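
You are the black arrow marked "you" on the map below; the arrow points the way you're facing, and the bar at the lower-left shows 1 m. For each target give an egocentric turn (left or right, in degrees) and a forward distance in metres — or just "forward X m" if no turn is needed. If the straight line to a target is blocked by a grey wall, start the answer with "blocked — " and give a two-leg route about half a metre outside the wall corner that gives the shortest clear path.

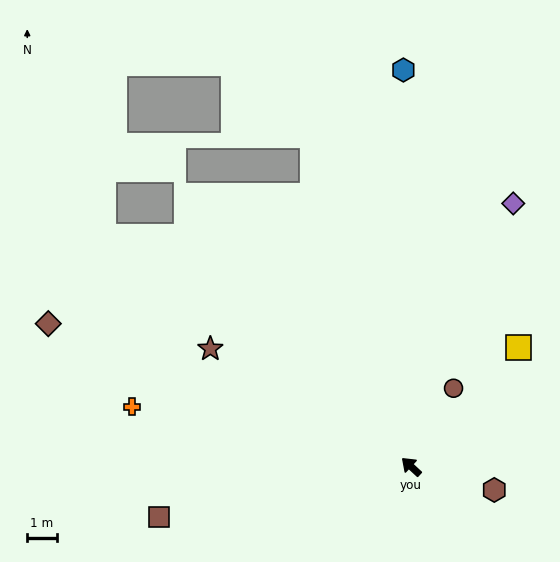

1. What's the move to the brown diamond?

turn left 21°, forward 13.3 m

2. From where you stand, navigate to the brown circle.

turn right 76°, forward 3.0 m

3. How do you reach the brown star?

turn left 12°, forward 7.9 m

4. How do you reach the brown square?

turn left 54°, forward 8.8 m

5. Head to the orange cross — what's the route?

turn left 31°, forward 9.7 m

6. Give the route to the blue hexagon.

turn right 46°, forward 13.5 m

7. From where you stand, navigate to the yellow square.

turn right 89°, forward 5.5 m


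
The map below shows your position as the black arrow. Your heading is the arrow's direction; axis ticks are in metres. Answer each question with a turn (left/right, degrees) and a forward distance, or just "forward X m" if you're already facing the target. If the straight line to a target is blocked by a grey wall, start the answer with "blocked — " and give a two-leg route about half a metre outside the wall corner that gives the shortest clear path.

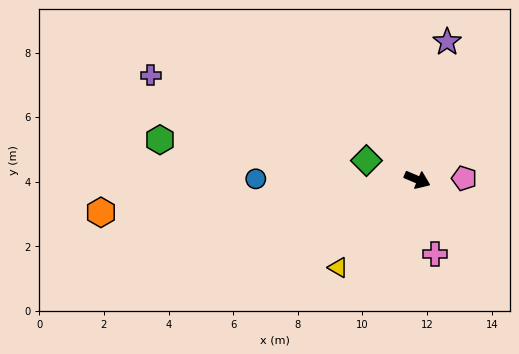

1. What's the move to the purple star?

turn left 101°, forward 4.4 m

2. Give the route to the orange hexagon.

turn right 151°, forward 9.8 m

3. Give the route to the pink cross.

turn right 54°, forward 2.4 m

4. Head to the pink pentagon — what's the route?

turn left 25°, forward 1.5 m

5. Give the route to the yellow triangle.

turn right 109°, forward 3.7 m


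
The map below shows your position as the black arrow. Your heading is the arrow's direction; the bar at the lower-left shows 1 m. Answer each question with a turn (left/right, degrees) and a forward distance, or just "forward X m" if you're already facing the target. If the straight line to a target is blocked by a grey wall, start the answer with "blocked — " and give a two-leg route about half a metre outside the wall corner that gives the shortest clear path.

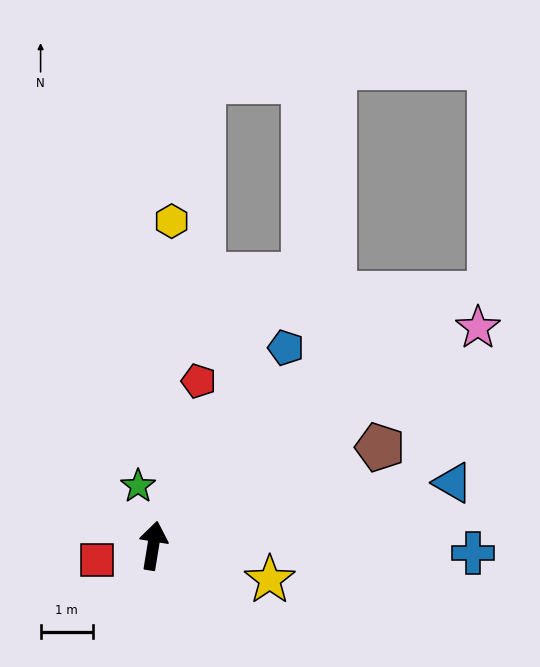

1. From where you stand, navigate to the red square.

turn left 114°, forward 1.1 m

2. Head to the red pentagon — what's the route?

turn right 6°, forward 3.3 m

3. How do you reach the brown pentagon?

turn right 57°, forward 4.8 m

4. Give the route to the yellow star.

turn right 97°, forward 2.3 m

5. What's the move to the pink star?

turn right 47°, forward 7.5 m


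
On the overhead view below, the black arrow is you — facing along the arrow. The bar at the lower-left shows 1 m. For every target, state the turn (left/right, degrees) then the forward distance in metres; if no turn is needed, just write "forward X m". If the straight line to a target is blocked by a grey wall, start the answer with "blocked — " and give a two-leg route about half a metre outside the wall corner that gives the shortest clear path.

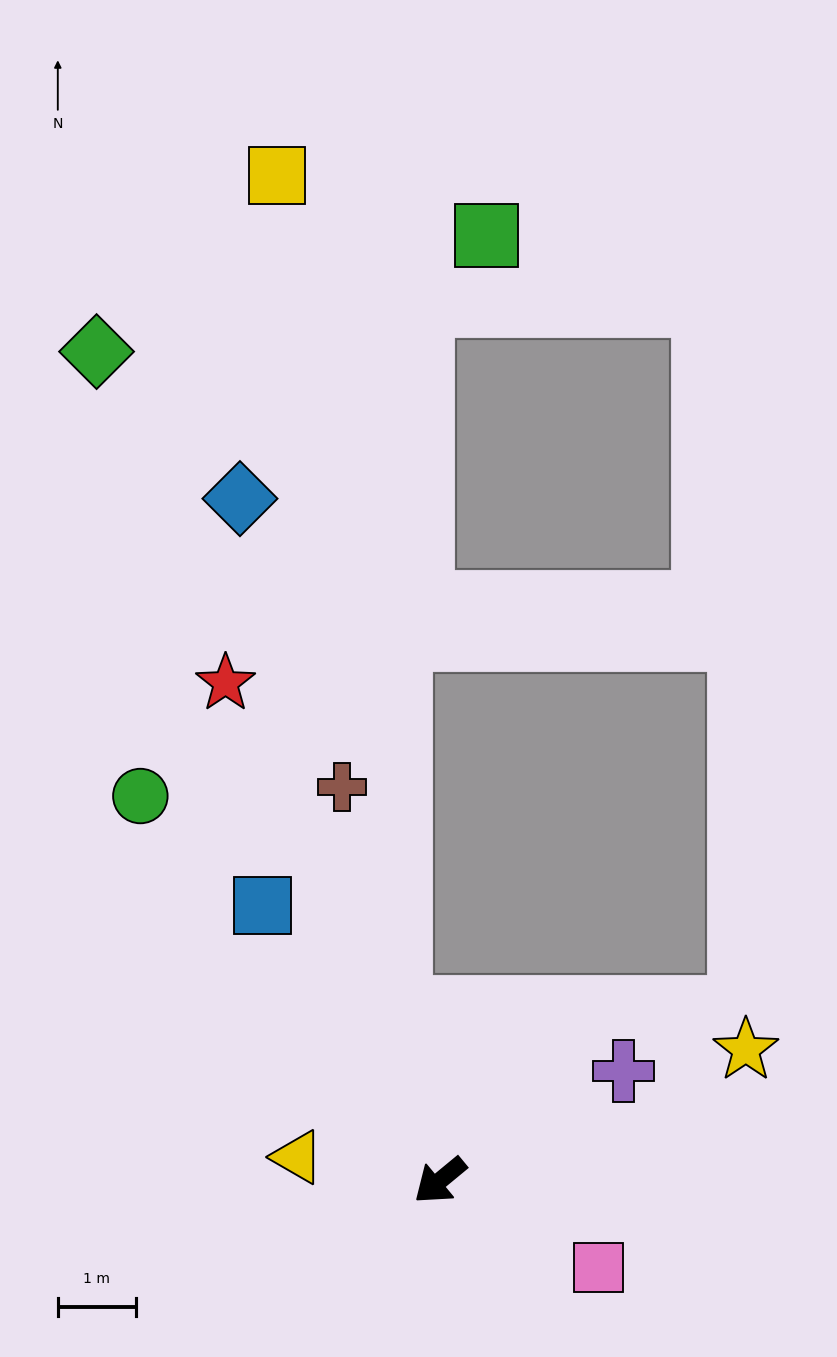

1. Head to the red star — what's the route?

turn right 106°, forward 7.0 m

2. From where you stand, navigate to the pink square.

turn left 112°, forward 2.3 m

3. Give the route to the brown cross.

turn right 116°, forward 5.2 m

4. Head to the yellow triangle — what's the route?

turn right 49°, forward 1.9 m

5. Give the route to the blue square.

turn right 97°, forward 4.2 m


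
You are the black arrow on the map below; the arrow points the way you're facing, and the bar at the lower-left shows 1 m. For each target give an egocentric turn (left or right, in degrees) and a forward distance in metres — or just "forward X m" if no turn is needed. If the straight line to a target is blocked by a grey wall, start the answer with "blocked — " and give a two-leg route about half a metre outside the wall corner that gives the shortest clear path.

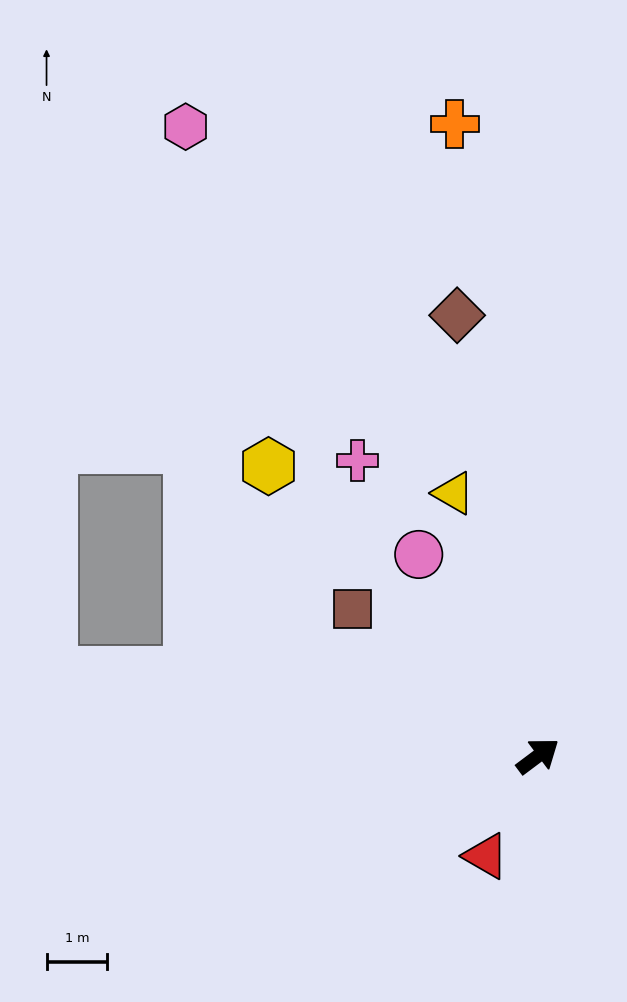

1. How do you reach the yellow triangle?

turn left 71°, forward 4.6 m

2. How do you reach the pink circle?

turn left 84°, forward 3.9 m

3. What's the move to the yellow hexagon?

turn left 96°, forward 6.5 m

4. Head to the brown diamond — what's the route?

turn left 64°, forward 7.4 m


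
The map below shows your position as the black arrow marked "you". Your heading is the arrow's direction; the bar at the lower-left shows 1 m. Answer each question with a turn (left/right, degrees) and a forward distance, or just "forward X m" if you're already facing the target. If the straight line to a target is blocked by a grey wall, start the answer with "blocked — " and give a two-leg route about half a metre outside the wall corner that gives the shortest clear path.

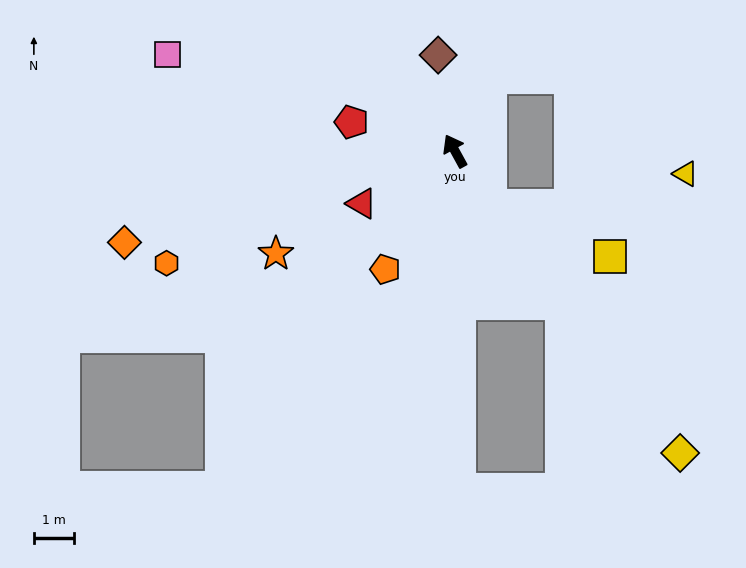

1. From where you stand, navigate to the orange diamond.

turn left 77°, forward 8.6 m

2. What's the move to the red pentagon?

turn left 46°, forward 2.7 m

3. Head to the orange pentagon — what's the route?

turn left 121°, forward 3.4 m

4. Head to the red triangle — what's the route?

turn left 91°, forward 2.7 m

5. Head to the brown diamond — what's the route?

turn right 19°, forward 2.4 m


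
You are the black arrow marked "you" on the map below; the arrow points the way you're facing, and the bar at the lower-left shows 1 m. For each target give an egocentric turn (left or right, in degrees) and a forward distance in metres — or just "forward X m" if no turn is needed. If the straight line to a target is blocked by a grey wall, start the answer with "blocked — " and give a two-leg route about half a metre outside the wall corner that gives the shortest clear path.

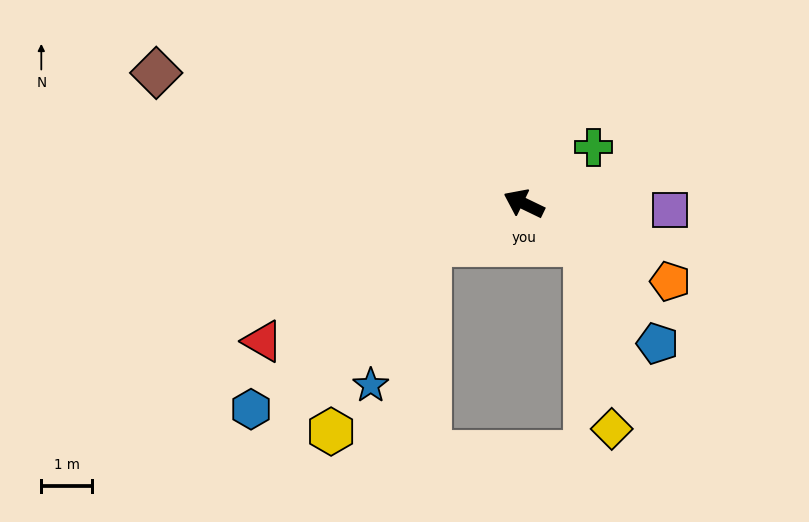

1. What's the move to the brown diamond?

turn left 6°, forward 7.7 m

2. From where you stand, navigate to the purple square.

turn right 157°, forward 2.9 m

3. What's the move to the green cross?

turn right 115°, forward 1.8 m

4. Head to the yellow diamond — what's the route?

blocked — turn left 172°, forward 1.5 m, then turn right 48°, forward 3.7 m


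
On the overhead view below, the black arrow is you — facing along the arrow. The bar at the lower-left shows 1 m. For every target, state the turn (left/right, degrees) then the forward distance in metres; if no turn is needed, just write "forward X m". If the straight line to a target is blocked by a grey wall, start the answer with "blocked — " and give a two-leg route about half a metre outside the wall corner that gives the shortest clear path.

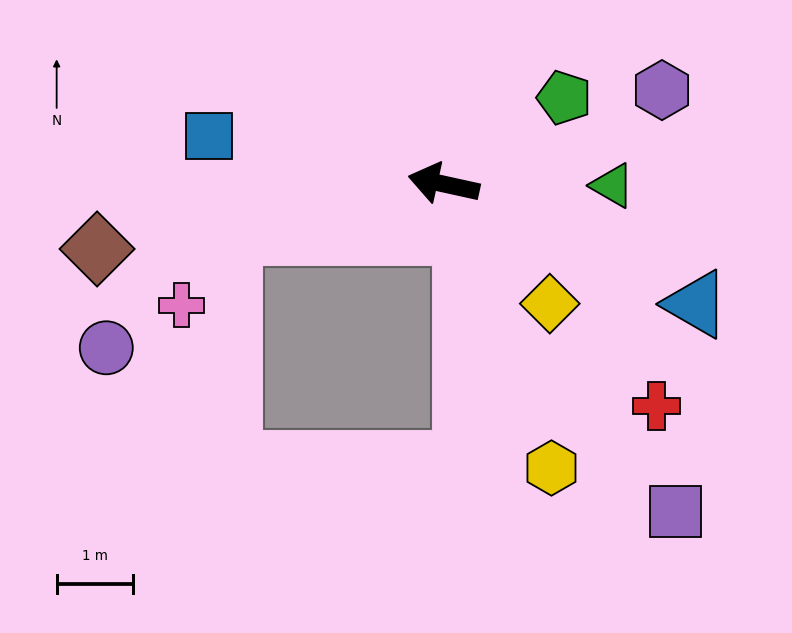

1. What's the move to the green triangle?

turn right 168°, forward 2.2 m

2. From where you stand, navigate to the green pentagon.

turn right 132°, forward 1.9 m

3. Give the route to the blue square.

forward 3.1 m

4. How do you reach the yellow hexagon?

turn left 123°, forward 4.0 m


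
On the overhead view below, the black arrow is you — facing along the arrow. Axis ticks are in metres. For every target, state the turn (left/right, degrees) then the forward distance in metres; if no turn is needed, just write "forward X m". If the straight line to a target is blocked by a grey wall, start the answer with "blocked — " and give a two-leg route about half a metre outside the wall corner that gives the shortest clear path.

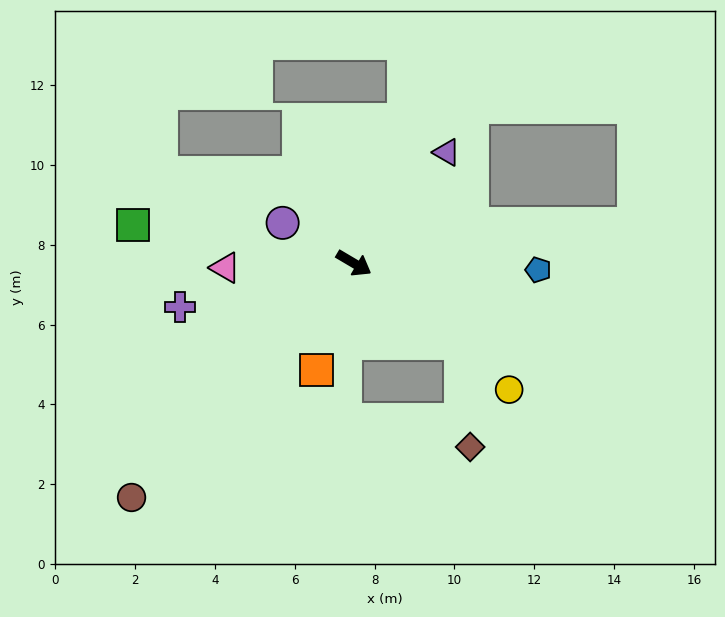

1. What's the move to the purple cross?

turn right 135°, forward 4.5 m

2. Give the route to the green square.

turn right 159°, forward 5.6 m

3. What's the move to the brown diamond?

blocked — turn right 6°, forward 3.4 m, then turn right 49°, forward 2.6 m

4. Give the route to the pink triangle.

turn right 147°, forward 3.2 m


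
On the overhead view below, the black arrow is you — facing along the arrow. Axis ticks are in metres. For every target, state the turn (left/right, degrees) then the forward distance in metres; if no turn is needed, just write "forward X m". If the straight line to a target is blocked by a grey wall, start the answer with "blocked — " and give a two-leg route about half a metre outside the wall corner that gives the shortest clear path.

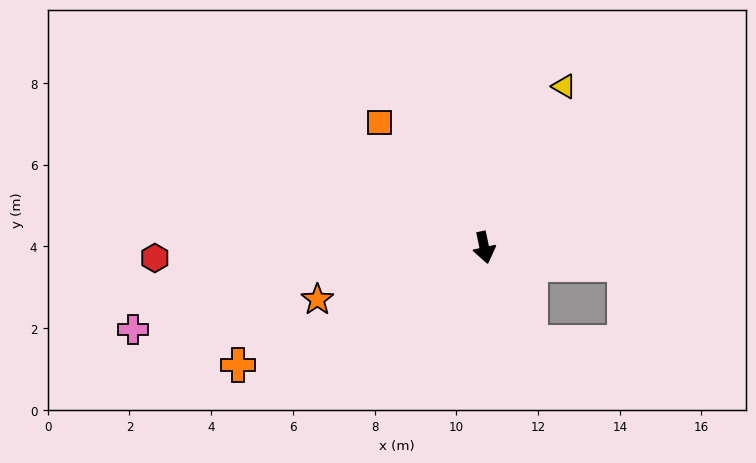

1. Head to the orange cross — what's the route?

turn right 76°, forward 6.7 m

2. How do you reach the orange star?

turn right 85°, forward 4.3 m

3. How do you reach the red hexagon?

turn right 100°, forward 8.1 m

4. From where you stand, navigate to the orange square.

turn right 152°, forward 4.0 m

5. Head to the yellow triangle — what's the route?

turn left 142°, forward 4.4 m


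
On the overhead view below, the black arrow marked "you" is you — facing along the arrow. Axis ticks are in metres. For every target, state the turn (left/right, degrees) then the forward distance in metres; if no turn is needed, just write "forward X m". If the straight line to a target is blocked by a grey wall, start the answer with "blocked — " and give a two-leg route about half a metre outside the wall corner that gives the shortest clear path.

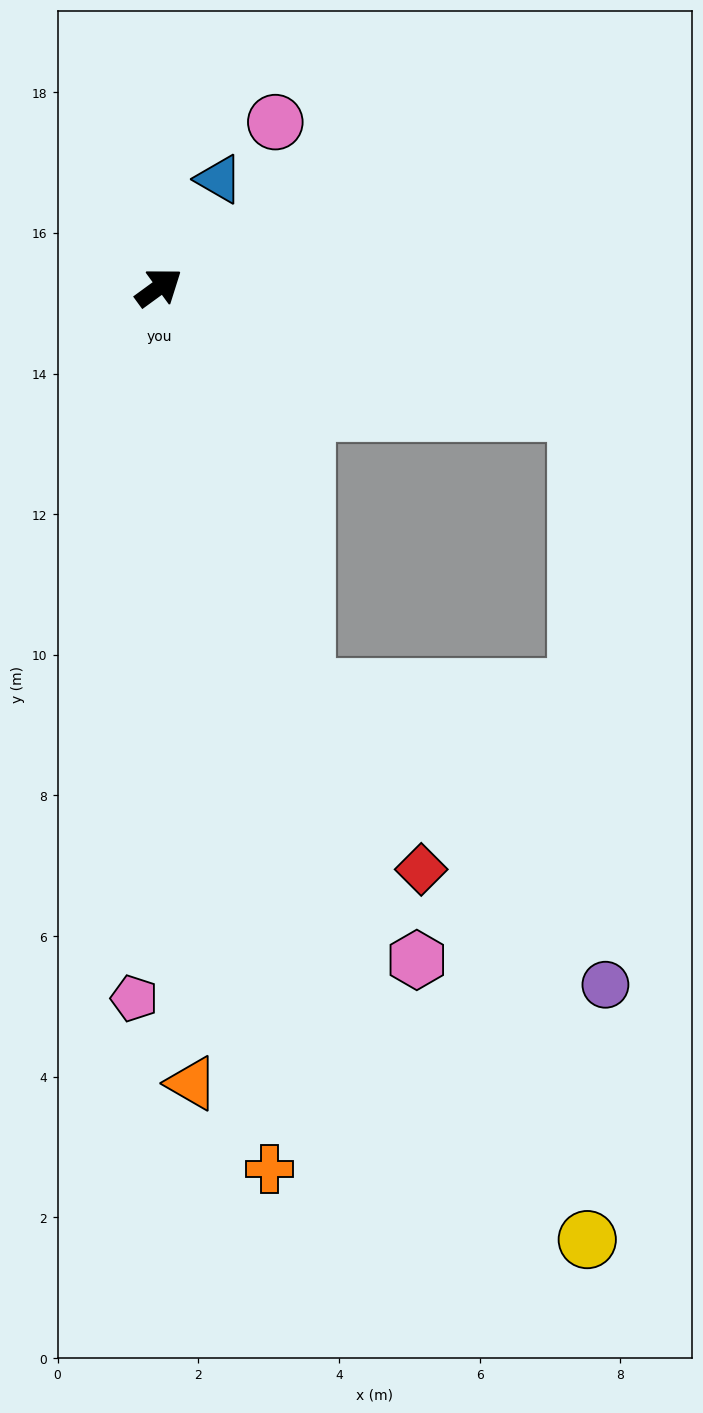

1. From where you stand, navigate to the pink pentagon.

turn right 128°, forward 10.1 m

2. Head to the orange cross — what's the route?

turn right 119°, forward 12.6 m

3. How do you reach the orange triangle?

turn right 124°, forward 11.3 m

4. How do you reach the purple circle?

blocked — turn right 106°, forward 6.1 m, then turn left 25°, forward 6.0 m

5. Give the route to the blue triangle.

turn left 25°, forward 1.8 m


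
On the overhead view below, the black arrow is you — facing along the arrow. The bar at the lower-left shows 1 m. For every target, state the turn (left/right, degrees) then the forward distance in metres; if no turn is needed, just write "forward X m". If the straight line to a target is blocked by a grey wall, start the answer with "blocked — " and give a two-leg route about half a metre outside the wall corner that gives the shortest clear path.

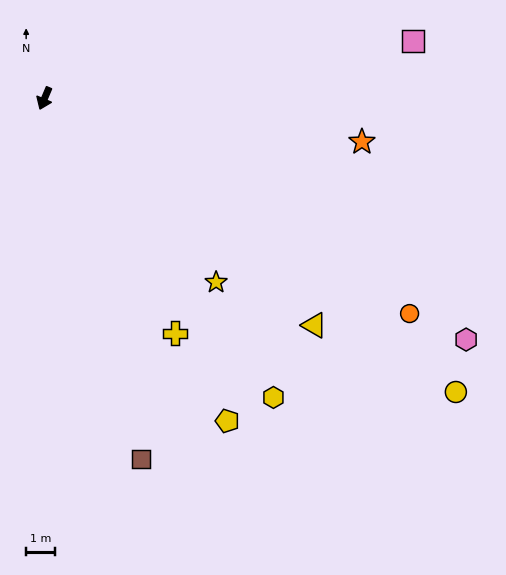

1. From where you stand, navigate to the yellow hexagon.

turn left 60°, forward 13.1 m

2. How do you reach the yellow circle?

turn left 77°, forward 17.6 m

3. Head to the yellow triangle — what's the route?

turn left 73°, forward 12.3 m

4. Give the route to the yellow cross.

turn left 52°, forward 9.4 m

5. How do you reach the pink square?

turn left 122°, forward 13.0 m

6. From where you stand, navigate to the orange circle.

turn left 82°, forward 14.8 m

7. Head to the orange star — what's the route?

turn left 105°, forward 11.2 m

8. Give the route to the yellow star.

turn left 66°, forward 8.8 m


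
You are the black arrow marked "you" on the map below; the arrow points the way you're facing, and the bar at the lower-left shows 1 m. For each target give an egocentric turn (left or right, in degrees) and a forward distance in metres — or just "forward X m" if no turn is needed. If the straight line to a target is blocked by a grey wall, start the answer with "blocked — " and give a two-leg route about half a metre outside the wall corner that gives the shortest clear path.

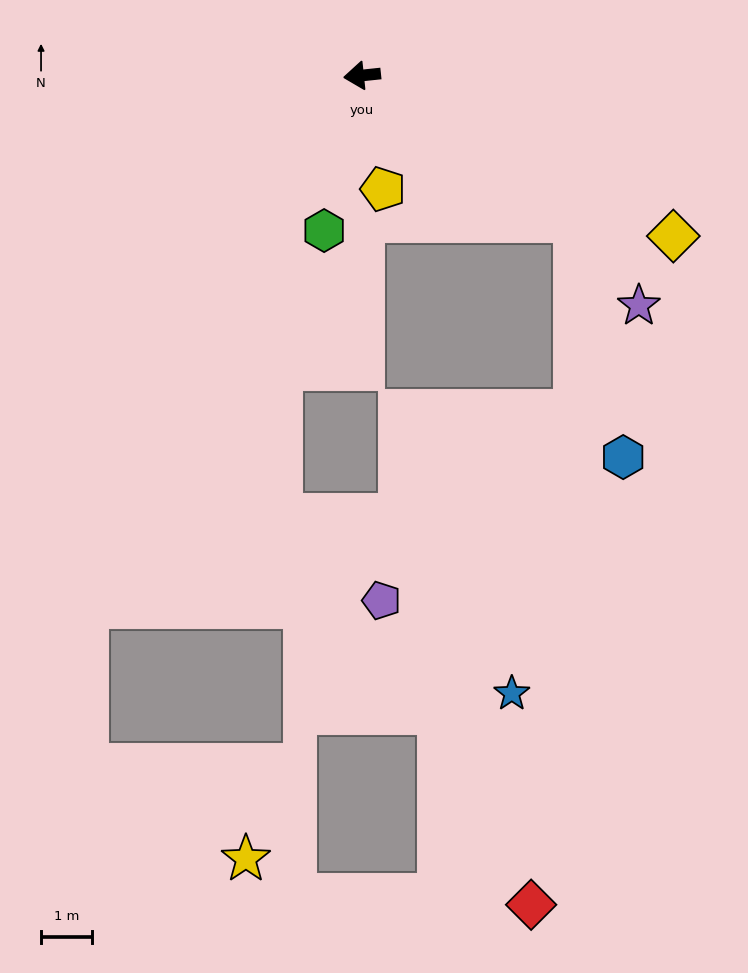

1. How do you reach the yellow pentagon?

turn left 94°, forward 2.3 m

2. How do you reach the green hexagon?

turn left 70°, forward 3.1 m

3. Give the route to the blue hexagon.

blocked — turn left 140°, forward 5.1 m, then turn right 44°, forward 4.7 m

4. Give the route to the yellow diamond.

turn left 147°, forward 6.9 m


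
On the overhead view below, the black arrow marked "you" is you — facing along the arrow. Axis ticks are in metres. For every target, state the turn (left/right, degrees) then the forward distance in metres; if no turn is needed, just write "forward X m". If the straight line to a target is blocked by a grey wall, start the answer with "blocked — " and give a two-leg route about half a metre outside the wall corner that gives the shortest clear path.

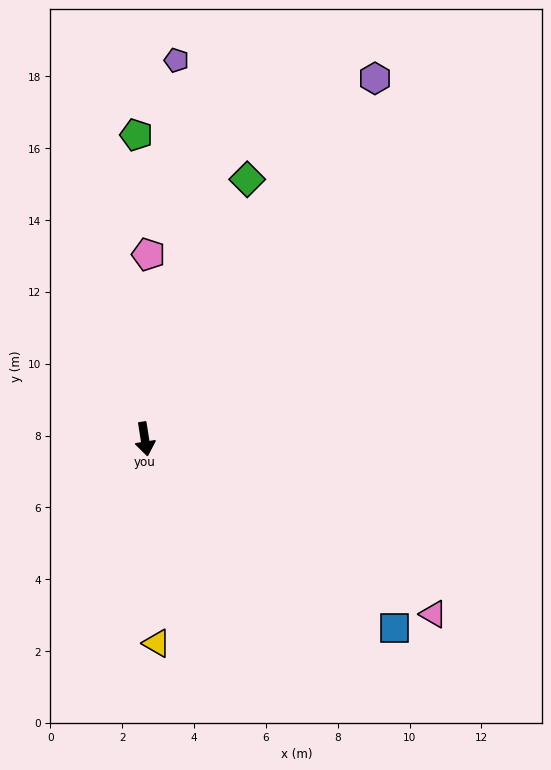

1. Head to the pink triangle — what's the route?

turn left 50°, forward 9.4 m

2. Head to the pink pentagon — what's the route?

turn left 170°, forward 5.1 m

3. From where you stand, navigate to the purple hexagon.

turn left 139°, forward 11.9 m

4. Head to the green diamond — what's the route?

turn left 150°, forward 7.8 m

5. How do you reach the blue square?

turn left 44°, forward 8.7 m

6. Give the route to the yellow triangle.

turn right 6°, forward 5.7 m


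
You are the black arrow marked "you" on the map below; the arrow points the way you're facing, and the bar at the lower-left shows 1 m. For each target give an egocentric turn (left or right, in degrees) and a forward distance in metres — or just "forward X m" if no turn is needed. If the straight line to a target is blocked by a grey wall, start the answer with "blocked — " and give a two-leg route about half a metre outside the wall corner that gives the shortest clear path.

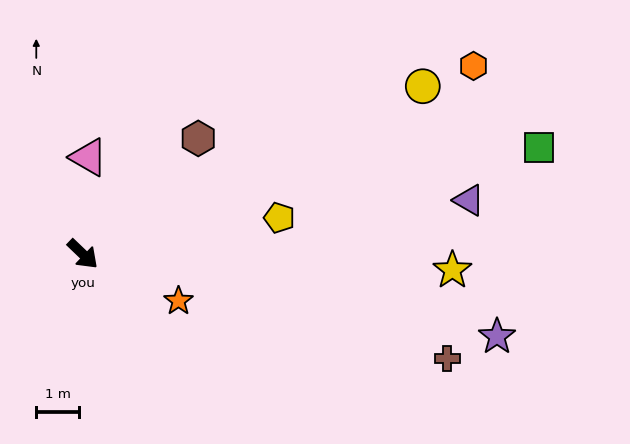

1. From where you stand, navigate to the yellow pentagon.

turn left 54°, forward 4.7 m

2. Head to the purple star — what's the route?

turn left 32°, forward 9.9 m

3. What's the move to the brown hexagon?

turn left 89°, forward 3.8 m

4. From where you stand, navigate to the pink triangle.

turn left 130°, forward 2.3 m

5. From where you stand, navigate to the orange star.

turn left 18°, forward 2.5 m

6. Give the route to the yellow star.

turn left 41°, forward 8.7 m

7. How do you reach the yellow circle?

turn left 70°, forward 8.9 m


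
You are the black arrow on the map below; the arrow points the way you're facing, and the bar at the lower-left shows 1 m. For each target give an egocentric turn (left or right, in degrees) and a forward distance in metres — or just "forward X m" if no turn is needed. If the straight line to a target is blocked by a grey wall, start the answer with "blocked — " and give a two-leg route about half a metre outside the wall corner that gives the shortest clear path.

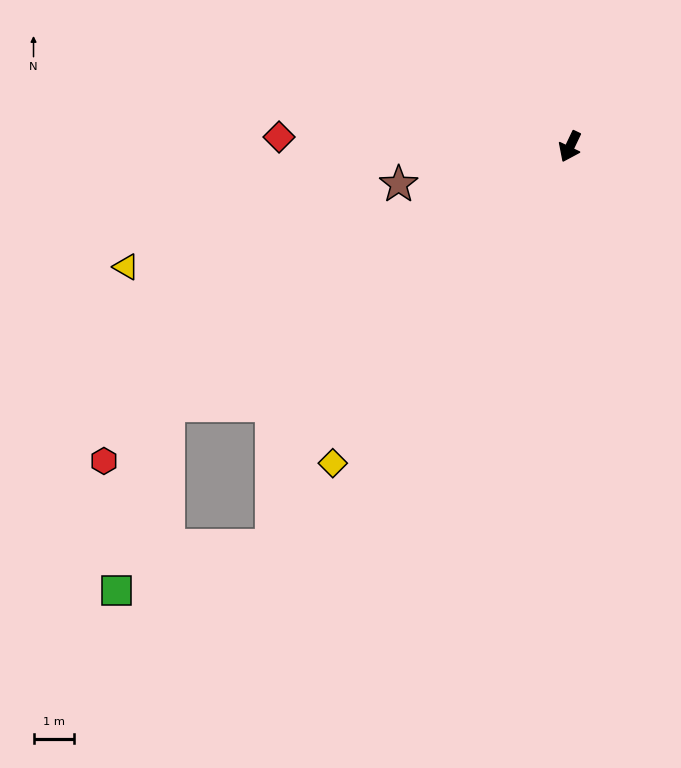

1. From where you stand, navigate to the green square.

blocked — turn right 32°, forward 11.8 m, then turn left 42°, forward 4.8 m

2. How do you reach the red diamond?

turn right 66°, forward 7.2 m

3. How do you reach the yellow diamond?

turn right 11°, forward 9.8 m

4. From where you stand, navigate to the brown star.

turn right 52°, forward 4.3 m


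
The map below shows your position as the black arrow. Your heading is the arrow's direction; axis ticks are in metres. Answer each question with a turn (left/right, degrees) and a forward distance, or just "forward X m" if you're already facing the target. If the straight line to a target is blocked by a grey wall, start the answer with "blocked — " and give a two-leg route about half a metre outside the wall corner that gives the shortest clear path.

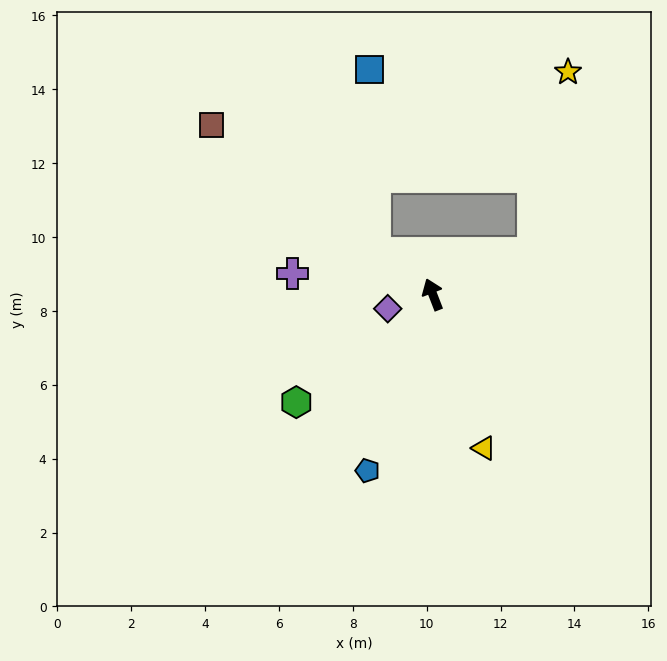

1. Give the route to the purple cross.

turn left 60°, forward 3.8 m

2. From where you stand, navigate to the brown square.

turn left 31°, forward 7.5 m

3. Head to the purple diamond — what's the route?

turn left 86°, forward 1.3 m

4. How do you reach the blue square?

blocked — turn left 32°, forward 1.9 m, then turn right 51°, forward 5.0 m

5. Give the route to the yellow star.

blocked — turn right 88°, forward 2.9 m, then turn left 56°, forward 5.0 m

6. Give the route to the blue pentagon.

turn left 139°, forward 5.1 m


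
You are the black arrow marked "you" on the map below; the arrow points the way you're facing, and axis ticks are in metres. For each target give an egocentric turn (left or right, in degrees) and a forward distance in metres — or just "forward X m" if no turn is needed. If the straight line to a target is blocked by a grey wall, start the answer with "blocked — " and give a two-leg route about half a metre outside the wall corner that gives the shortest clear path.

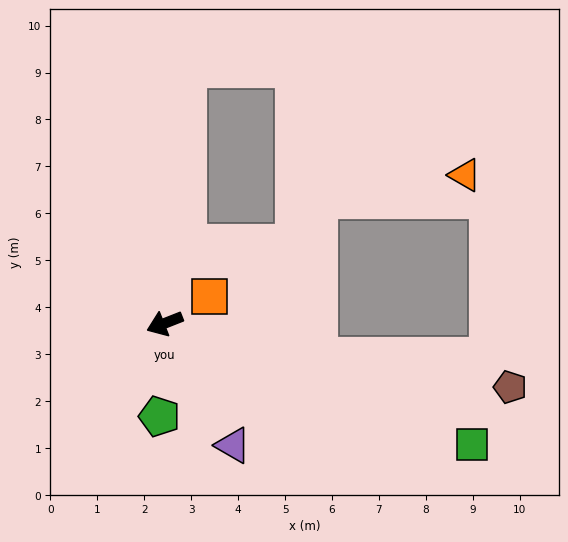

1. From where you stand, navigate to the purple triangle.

turn left 98°, forward 3.0 m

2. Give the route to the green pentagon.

turn left 65°, forward 2.0 m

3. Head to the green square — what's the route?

turn left 137°, forward 7.0 m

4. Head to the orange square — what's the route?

turn right 171°, forward 1.1 m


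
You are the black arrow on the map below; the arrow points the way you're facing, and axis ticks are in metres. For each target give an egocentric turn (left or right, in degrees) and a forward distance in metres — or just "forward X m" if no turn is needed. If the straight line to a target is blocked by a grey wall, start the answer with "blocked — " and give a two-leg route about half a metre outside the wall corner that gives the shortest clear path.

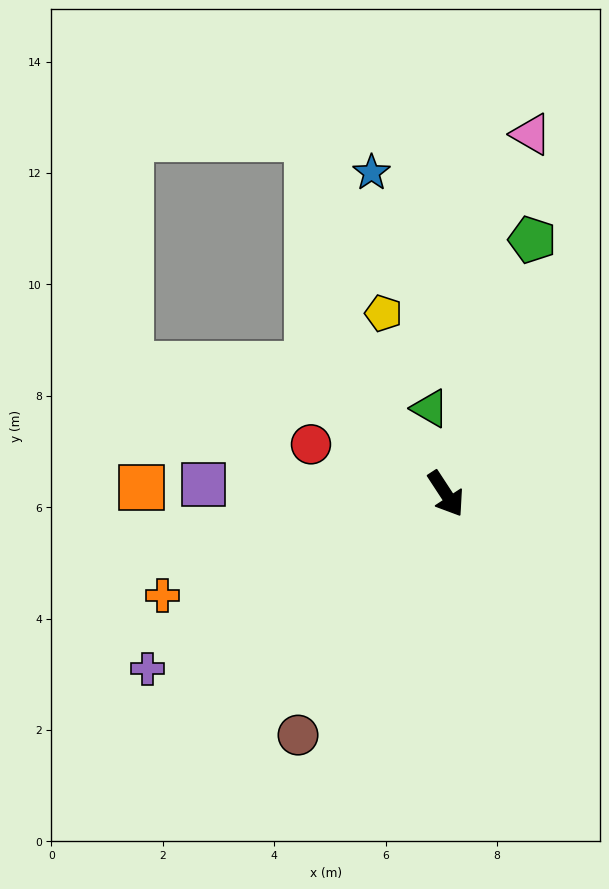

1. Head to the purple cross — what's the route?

turn right 93°, forward 6.2 m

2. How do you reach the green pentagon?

turn left 128°, forward 4.8 m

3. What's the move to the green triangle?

turn left 157°, forward 1.6 m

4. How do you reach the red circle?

turn right 143°, forward 2.6 m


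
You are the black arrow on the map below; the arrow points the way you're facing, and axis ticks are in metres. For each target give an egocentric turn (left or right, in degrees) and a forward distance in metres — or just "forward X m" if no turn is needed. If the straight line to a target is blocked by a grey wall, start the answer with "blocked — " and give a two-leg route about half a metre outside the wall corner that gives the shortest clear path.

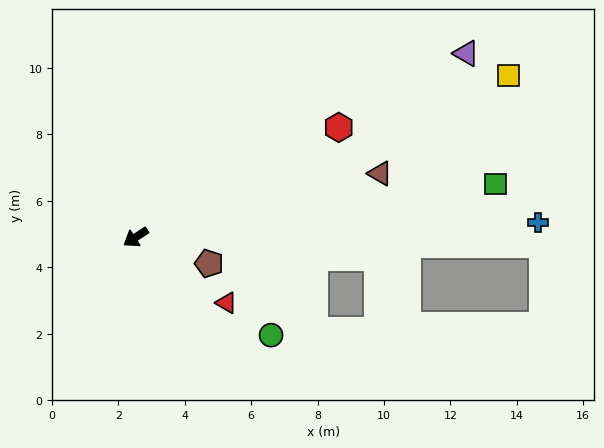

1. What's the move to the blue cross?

turn left 149°, forward 12.1 m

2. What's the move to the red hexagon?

turn left 175°, forward 7.0 m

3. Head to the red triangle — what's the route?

turn left 111°, forward 3.4 m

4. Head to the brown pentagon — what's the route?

turn left 127°, forward 2.3 m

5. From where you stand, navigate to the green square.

turn left 155°, forward 11.0 m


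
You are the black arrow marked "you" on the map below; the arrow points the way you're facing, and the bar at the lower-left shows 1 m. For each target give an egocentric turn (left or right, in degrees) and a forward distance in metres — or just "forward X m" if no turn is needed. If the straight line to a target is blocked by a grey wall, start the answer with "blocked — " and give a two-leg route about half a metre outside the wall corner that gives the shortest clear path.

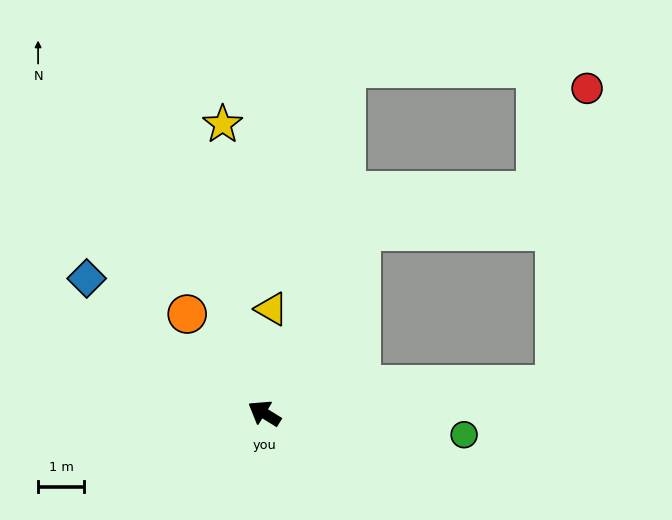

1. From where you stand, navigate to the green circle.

turn right 154°, forward 4.3 m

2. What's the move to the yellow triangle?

turn right 62°, forward 2.3 m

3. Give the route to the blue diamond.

turn right 5°, forward 4.8 m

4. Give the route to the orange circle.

turn right 20°, forward 2.7 m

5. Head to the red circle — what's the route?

blocked — turn right 143°, forward 6.3 m, then turn left 79°, forward 6.4 m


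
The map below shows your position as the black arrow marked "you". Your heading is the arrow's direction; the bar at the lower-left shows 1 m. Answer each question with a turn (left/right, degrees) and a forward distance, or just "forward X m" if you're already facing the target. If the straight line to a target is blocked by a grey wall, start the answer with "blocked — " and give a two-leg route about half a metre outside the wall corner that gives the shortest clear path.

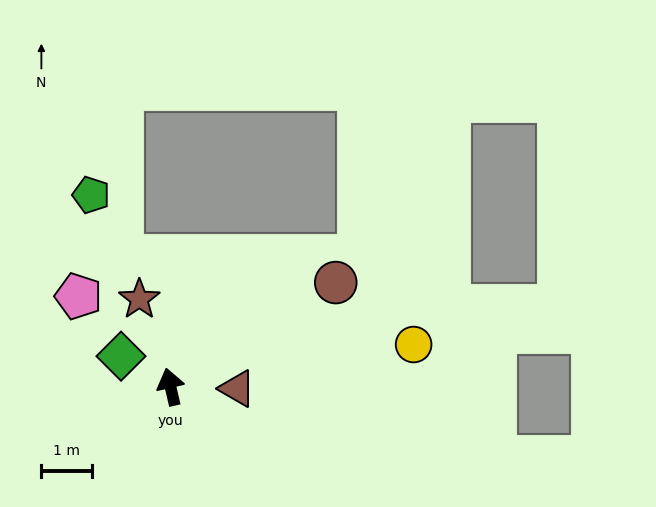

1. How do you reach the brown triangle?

turn right 105°, forward 1.3 m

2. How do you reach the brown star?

turn left 7°, forward 1.8 m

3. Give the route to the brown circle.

turn right 71°, forward 3.9 m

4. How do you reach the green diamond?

turn left 45°, forward 1.2 m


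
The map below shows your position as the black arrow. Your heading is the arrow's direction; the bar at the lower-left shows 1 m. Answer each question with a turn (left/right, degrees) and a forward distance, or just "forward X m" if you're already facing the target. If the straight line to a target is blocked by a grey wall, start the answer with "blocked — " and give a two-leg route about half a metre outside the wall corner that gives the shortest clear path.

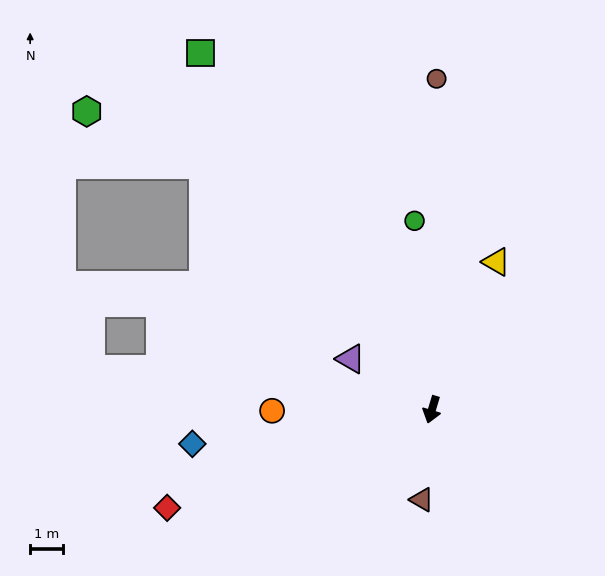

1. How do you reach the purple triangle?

turn right 105°, forward 2.9 m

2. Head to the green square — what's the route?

turn right 130°, forward 12.9 m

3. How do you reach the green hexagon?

blocked — turn right 120°, forward 10.2 m, then turn left 22°, forward 3.9 m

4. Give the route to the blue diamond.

turn right 65°, forward 7.3 m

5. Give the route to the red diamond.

turn right 53°, forward 8.6 m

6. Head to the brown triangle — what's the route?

turn left 10°, forward 2.8 m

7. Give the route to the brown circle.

turn right 164°, forward 10.0 m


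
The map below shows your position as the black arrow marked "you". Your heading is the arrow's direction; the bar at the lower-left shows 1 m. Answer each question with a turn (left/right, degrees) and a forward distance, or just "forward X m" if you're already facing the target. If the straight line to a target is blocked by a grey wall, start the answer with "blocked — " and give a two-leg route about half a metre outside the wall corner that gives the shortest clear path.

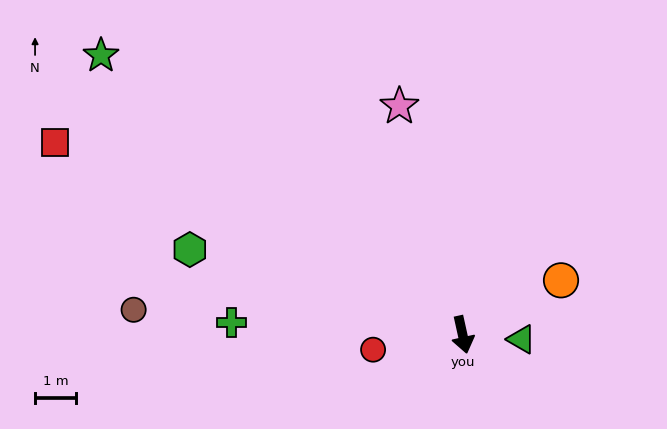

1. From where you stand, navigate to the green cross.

turn right 105°, forward 5.7 m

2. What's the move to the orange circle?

turn left 106°, forward 2.8 m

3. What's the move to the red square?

turn right 128°, forward 11.1 m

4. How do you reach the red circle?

turn right 93°, forward 2.2 m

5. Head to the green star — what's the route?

turn right 140°, forward 11.2 m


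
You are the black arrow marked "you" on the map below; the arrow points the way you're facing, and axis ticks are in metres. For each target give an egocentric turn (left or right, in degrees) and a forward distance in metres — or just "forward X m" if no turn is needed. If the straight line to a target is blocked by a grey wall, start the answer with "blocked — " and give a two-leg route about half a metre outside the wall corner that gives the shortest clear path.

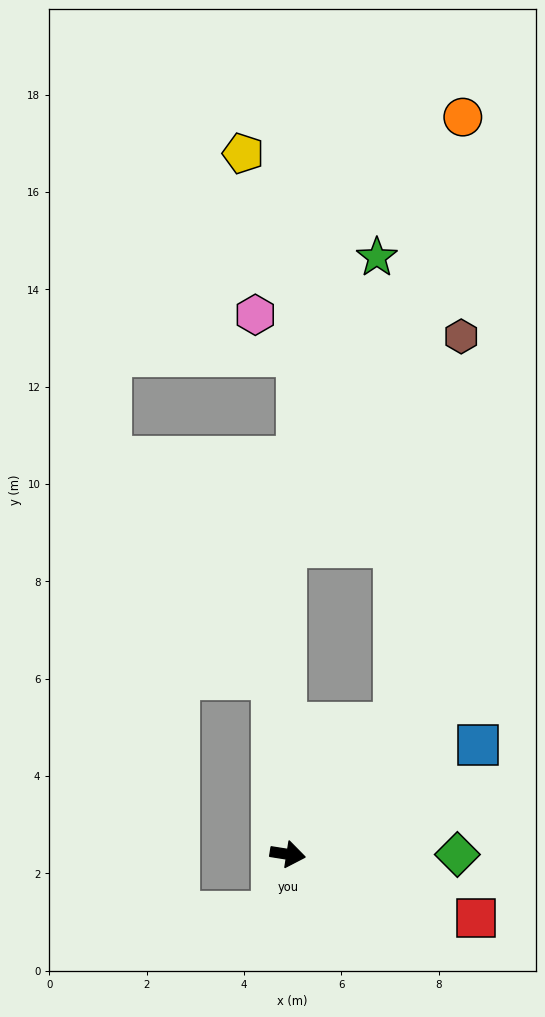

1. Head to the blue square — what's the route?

turn left 39°, forward 4.5 m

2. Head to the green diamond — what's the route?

turn left 9°, forward 3.5 m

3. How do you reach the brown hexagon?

blocked — turn left 60°, forward 3.5 m, then turn left 29°, forward 8.1 m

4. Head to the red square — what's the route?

turn right 10°, forward 4.1 m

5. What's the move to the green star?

blocked — turn left 99°, forward 6.3 m, then turn right 17°, forward 6.2 m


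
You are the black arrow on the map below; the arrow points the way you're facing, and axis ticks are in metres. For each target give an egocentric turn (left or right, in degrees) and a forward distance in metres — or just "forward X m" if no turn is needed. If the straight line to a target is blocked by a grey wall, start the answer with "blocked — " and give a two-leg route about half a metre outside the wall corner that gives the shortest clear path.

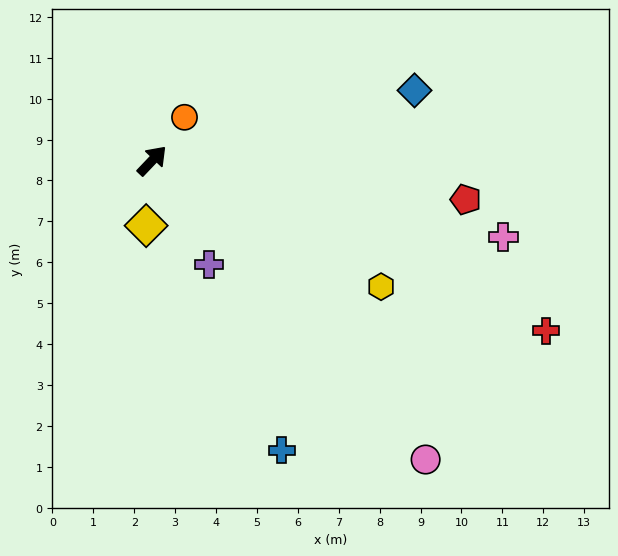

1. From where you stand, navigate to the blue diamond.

turn right 31°, forward 6.6 m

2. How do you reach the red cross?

turn right 70°, forward 10.5 m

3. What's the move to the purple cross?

turn right 108°, forward 2.9 m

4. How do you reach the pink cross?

turn right 59°, forward 8.8 m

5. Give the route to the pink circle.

turn right 94°, forward 9.9 m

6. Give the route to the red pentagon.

turn right 54°, forward 7.7 m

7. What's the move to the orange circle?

turn left 7°, forward 1.3 m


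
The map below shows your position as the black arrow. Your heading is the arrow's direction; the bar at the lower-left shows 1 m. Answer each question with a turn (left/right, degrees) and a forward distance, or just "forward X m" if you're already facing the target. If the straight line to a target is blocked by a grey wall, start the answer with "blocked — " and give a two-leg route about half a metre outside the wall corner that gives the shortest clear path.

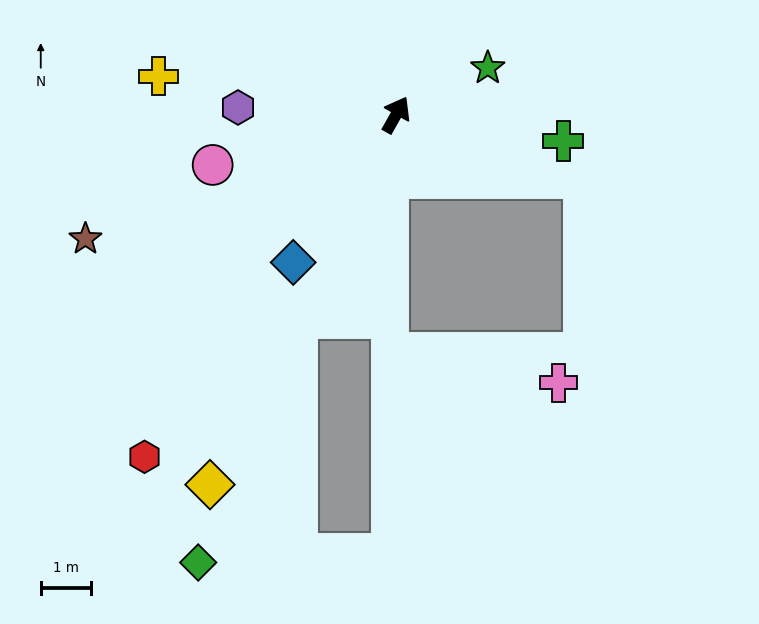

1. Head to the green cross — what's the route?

turn right 70°, forward 3.4 m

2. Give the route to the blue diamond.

turn left 175°, forward 3.6 m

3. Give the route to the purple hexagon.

turn left 117°, forward 3.2 m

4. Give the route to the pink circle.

turn left 135°, forward 3.8 m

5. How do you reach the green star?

turn right 34°, forward 2.1 m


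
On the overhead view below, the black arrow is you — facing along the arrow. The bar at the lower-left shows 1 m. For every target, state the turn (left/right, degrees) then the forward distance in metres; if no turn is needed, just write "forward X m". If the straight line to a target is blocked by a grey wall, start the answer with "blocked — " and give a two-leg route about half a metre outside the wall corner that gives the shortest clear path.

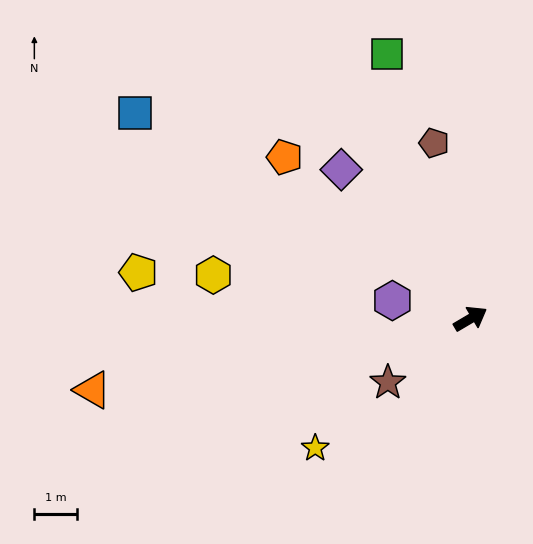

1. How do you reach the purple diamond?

turn left 100°, forward 4.7 m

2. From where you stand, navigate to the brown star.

turn right 173°, forward 2.5 m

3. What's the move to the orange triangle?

turn left 160°, forward 9.1 m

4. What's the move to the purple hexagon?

turn left 136°, forward 1.9 m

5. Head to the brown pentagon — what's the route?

turn left 71°, forward 4.2 m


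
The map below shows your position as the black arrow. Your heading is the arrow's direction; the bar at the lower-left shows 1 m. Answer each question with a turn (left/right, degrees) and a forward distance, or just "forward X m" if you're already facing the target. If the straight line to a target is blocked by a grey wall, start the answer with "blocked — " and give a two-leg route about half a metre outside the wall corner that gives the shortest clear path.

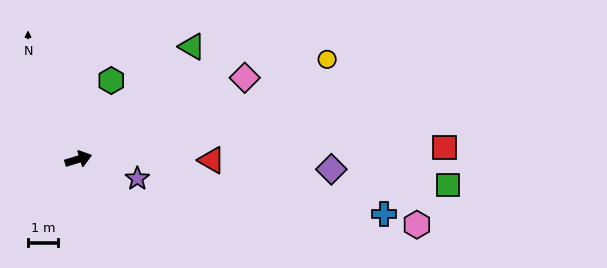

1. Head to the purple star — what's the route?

turn right 35°, forward 2.1 m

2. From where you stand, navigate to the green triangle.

turn left 28°, forward 5.4 m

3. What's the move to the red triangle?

turn right 17°, forward 4.5 m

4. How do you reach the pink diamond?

turn left 9°, forward 6.2 m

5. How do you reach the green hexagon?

turn left 50°, forward 2.9 m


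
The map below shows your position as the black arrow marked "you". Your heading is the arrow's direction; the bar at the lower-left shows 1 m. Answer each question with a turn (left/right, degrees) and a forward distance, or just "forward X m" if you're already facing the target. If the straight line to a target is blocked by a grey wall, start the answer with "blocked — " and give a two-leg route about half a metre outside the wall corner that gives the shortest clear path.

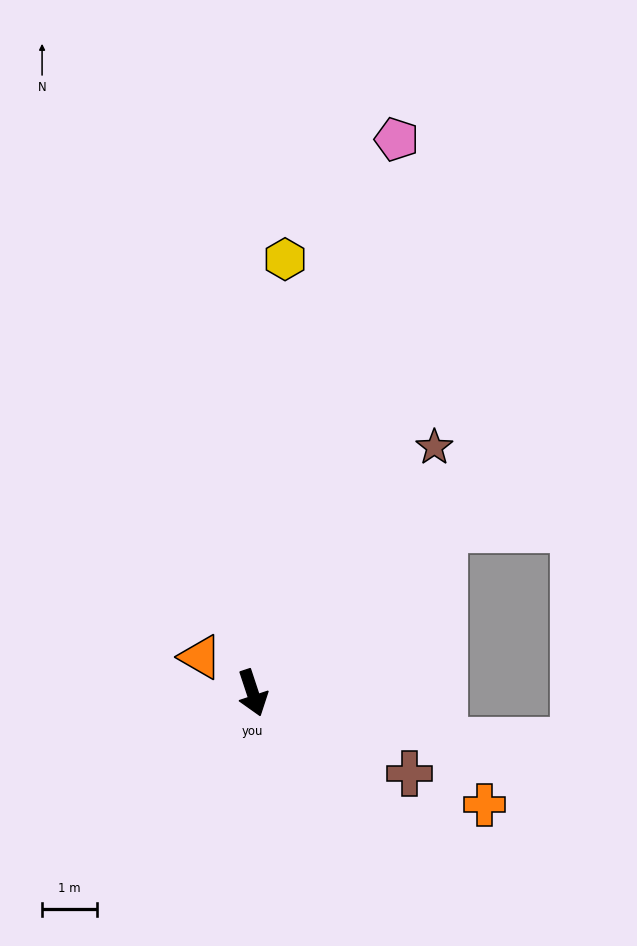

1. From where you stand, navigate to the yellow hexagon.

turn left 157°, forward 8.0 m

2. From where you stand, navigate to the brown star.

turn left 125°, forward 5.6 m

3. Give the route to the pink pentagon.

turn left 147°, forward 10.5 m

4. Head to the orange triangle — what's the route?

turn right 143°, forward 1.2 m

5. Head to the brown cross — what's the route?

turn left 45°, forward 3.2 m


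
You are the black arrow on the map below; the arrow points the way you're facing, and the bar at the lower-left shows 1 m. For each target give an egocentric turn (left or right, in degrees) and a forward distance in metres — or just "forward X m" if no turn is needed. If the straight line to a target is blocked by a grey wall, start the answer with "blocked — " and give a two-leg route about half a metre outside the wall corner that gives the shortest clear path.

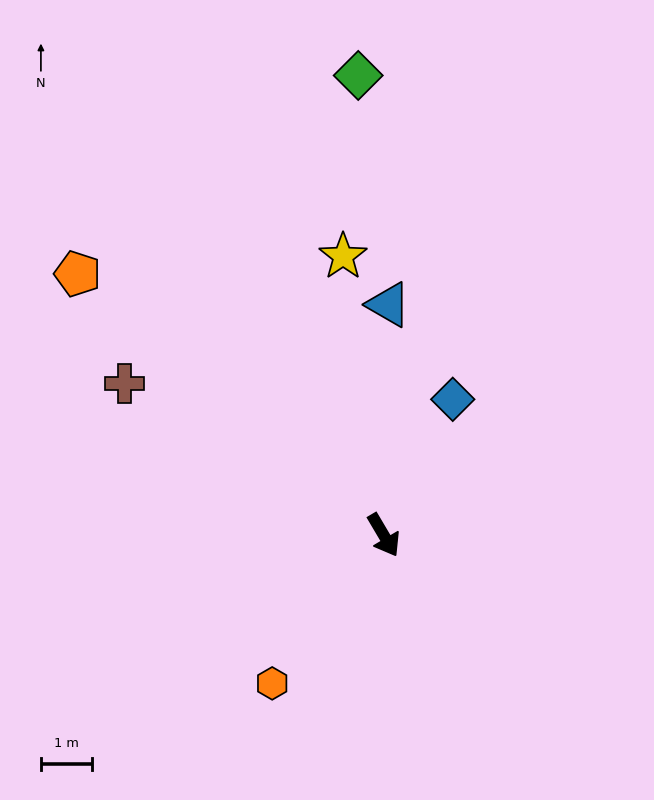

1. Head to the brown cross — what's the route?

turn right 151°, forward 5.9 m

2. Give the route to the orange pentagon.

turn right 161°, forward 7.9 m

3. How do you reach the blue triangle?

turn left 148°, forward 4.5 m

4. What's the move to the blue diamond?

turn left 122°, forward 3.0 m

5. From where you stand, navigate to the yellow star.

turn left 158°, forward 5.5 m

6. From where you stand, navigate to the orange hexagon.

turn right 68°, forward 3.6 m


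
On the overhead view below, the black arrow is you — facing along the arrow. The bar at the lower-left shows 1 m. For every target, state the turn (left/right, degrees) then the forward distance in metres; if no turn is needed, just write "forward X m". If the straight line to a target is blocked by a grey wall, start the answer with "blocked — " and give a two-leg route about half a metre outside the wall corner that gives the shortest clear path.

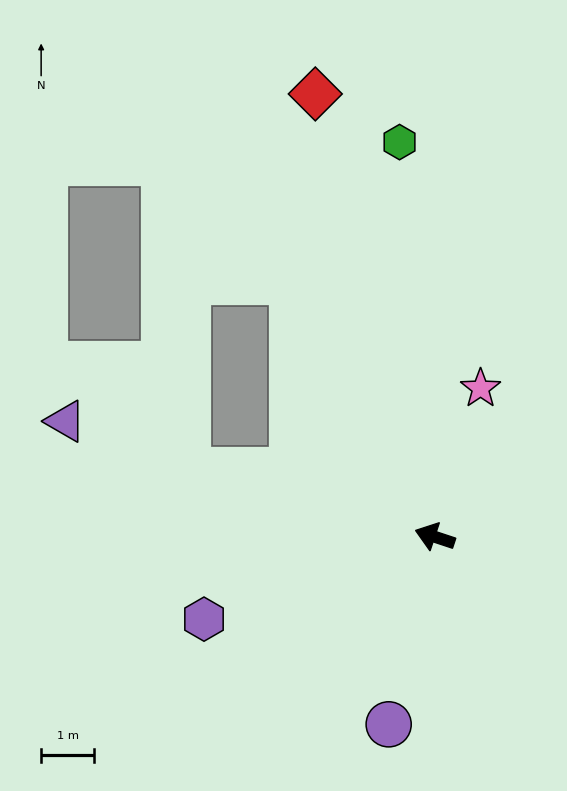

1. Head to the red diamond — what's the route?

turn right 57°, forward 8.6 m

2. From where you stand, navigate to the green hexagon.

turn right 67°, forward 7.4 m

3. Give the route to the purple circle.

turn left 94°, forward 3.6 m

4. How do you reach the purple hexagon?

turn left 38°, forward 4.6 m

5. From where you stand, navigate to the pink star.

turn right 89°, forward 2.9 m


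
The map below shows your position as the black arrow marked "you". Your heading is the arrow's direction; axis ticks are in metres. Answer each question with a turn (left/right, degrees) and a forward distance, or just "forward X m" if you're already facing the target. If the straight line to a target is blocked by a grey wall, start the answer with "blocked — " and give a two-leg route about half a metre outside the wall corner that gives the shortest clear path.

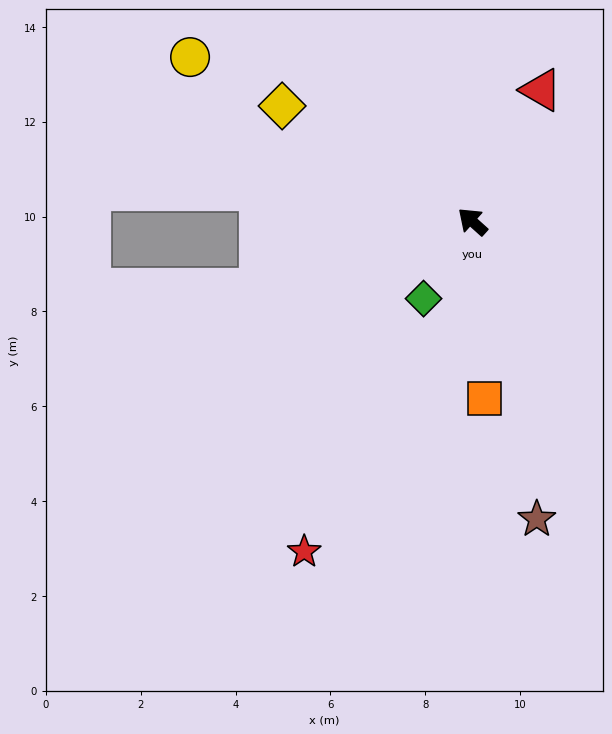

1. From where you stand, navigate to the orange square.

turn left 136°, forward 3.7 m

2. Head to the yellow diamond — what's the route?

turn left 11°, forward 4.7 m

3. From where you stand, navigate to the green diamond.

turn left 100°, forward 1.9 m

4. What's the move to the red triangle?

turn right 76°, forward 3.1 m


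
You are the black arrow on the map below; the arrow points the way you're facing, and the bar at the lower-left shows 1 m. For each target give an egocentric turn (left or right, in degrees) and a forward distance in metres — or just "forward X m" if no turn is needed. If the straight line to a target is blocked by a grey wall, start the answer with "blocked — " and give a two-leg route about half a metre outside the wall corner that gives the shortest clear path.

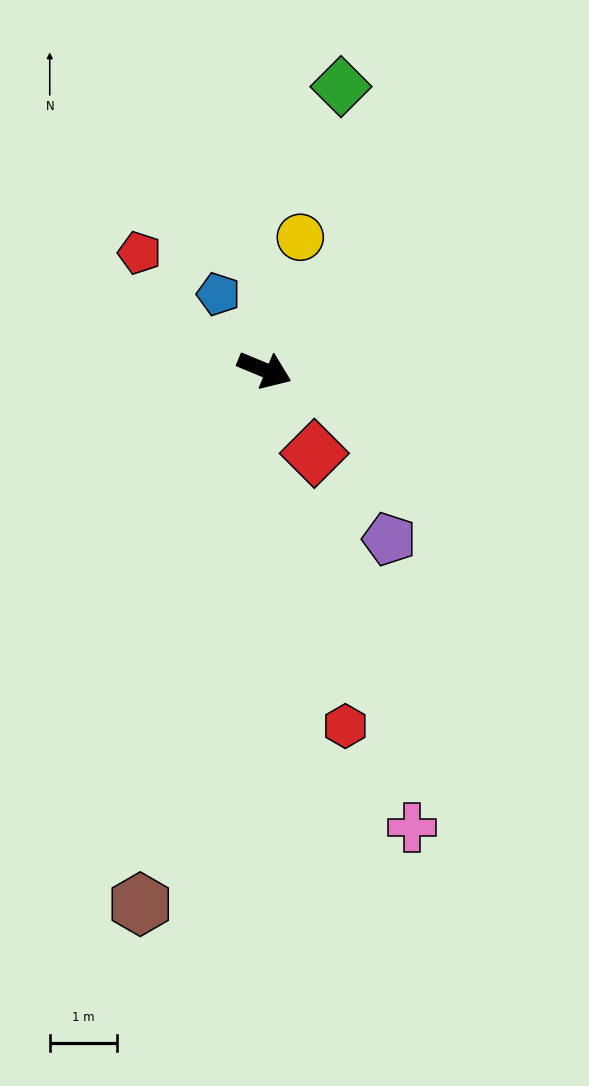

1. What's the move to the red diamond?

turn right 37°, forward 1.4 m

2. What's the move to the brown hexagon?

turn right 81°, forward 8.1 m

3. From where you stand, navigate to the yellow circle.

turn left 97°, forward 2.0 m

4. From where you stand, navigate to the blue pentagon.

turn left 144°, forward 1.3 m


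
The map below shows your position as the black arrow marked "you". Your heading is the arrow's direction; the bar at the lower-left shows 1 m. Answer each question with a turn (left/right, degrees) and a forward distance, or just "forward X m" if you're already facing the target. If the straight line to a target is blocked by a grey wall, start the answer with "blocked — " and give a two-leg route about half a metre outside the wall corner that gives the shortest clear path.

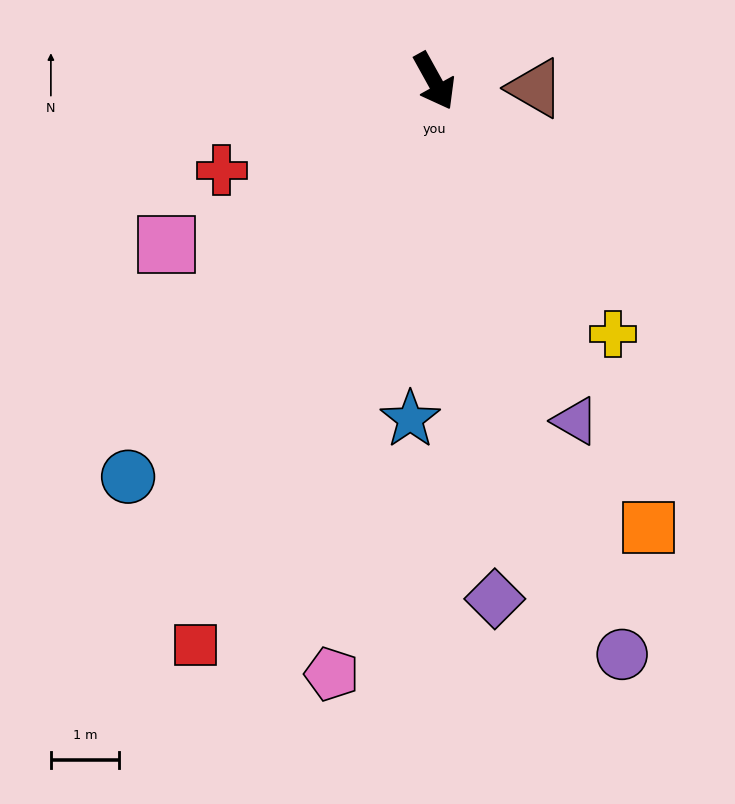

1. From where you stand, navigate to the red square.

turn right 52°, forward 9.0 m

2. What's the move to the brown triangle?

turn left 57°, forward 1.5 m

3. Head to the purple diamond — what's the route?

turn right 22°, forward 7.7 m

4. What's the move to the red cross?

turn right 96°, forward 3.4 m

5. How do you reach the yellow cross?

turn left 6°, forward 4.6 m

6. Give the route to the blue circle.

turn right 67°, forward 7.4 m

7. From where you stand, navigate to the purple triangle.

turn right 6°, forward 5.4 m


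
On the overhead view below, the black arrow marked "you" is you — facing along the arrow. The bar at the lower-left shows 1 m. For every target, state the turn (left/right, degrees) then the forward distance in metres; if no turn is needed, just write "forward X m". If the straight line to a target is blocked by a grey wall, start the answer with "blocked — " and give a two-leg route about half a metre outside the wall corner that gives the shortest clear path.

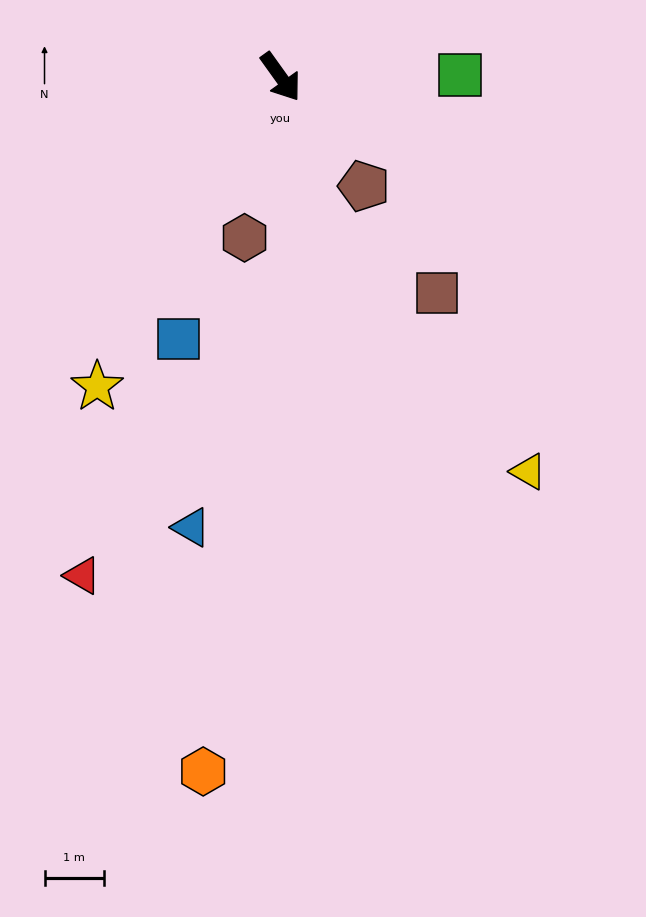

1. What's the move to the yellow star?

turn right 66°, forward 6.1 m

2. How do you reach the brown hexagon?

turn right 48°, forward 2.8 m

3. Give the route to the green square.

turn left 55°, forward 3.0 m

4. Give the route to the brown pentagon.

forward 2.3 m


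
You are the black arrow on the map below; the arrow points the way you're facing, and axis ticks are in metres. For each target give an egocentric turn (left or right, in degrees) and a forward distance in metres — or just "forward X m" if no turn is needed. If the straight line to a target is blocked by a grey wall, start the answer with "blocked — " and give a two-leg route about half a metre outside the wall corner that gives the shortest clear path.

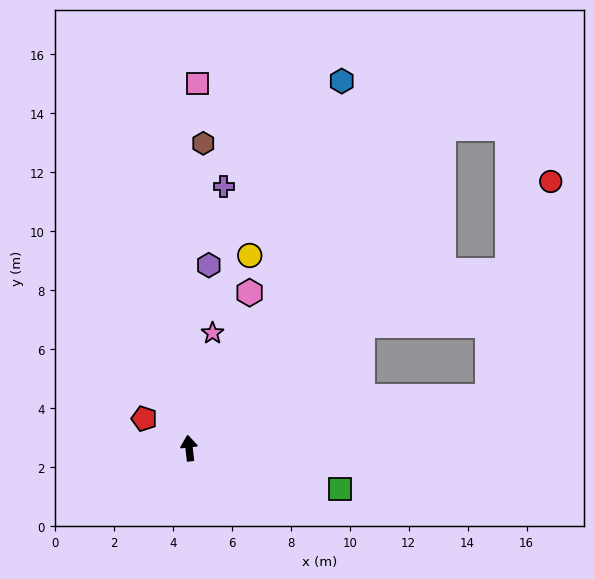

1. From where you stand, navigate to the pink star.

turn right 18°, forward 4.0 m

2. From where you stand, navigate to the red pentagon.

turn left 50°, forward 1.8 m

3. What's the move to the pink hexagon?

turn right 28°, forward 5.7 m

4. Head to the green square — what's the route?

turn right 112°, forward 5.3 m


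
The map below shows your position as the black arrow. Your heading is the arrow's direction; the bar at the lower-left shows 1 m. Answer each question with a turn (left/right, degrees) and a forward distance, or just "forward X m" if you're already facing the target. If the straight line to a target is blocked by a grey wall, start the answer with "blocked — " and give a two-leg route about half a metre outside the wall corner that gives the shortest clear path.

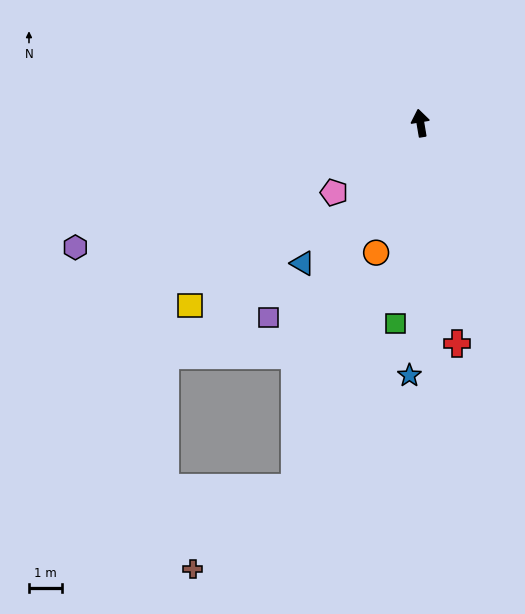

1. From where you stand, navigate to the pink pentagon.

turn left 119°, forward 3.4 m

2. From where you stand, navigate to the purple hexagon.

turn left 100°, forward 11.2 m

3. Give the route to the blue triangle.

turn left 130°, forward 5.6 m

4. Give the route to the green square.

turn left 163°, forward 6.2 m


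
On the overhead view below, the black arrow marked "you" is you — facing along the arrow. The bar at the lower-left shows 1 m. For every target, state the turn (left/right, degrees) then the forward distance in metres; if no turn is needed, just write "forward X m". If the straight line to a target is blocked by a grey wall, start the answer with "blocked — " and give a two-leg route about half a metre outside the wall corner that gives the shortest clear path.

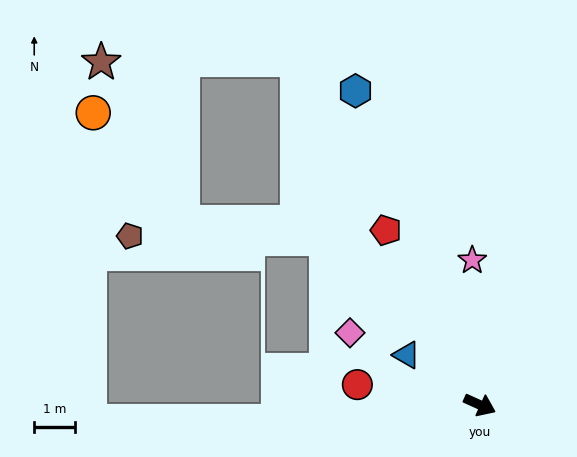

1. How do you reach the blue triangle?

turn left 170°, forward 2.2 m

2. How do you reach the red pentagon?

turn left 143°, forward 4.8 m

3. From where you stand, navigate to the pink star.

turn left 117°, forward 3.5 m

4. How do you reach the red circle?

turn right 165°, forward 3.0 m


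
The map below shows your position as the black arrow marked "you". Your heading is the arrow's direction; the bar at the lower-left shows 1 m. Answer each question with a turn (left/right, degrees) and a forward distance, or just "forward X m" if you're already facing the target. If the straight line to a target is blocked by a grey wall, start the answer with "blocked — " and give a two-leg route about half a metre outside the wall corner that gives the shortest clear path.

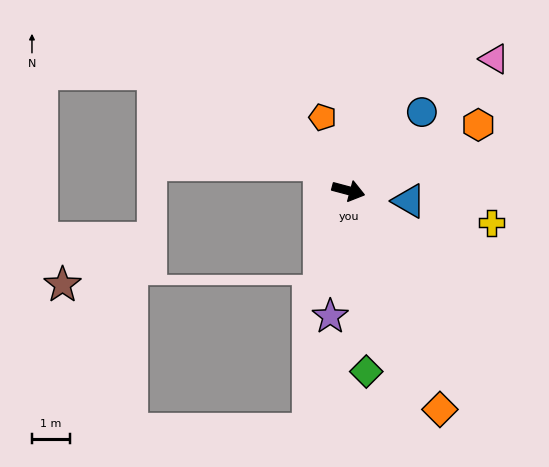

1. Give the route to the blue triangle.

turn left 5°, forward 1.6 m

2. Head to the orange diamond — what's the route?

turn right 52°, forward 6.2 m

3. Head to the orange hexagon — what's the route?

turn left 42°, forward 3.8 m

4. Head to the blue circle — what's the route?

turn left 62°, forward 2.8 m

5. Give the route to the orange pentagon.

turn left 124°, forward 2.0 m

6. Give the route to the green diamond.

turn right 69°, forward 4.7 m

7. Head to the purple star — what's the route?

turn right 83°, forward 3.3 m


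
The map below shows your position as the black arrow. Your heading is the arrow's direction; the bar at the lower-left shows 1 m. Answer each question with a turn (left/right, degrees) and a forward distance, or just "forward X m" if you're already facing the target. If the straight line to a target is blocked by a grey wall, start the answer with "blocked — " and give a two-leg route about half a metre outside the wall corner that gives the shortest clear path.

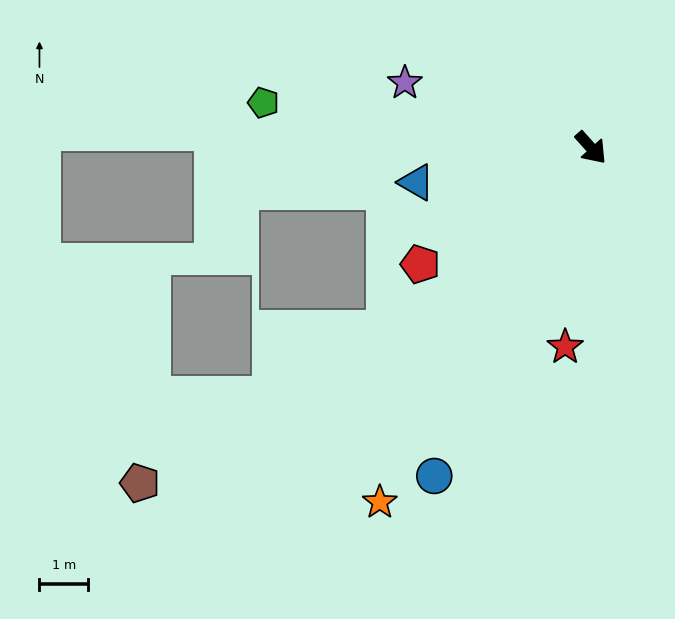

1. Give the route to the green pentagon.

turn right 140°, forward 6.8 m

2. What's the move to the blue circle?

turn right 67°, forward 7.4 m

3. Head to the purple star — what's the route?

turn right 151°, forward 4.0 m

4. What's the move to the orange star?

turn right 73°, forward 8.4 m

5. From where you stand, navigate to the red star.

turn right 49°, forward 4.1 m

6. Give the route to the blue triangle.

turn right 121°, forward 3.6 m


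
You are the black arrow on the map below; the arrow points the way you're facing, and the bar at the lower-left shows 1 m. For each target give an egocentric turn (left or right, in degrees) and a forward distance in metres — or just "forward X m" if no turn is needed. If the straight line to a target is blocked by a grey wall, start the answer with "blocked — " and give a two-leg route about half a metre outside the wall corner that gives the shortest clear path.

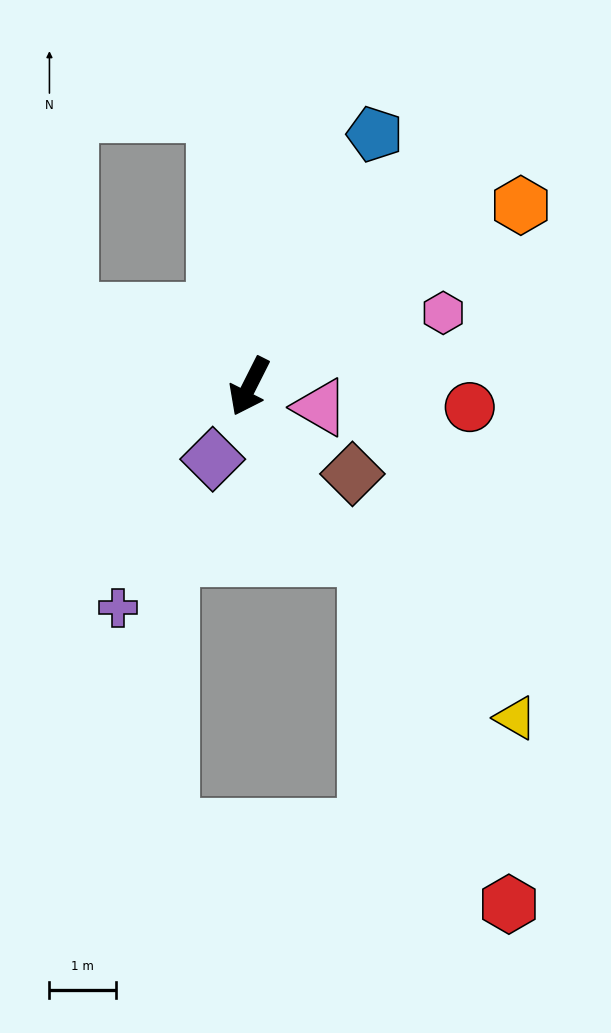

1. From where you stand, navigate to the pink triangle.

turn left 100°, forward 1.1 m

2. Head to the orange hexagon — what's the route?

turn left 150°, forward 4.9 m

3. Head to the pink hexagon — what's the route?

turn left 138°, forward 3.1 m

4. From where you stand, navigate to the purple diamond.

forward 1.2 m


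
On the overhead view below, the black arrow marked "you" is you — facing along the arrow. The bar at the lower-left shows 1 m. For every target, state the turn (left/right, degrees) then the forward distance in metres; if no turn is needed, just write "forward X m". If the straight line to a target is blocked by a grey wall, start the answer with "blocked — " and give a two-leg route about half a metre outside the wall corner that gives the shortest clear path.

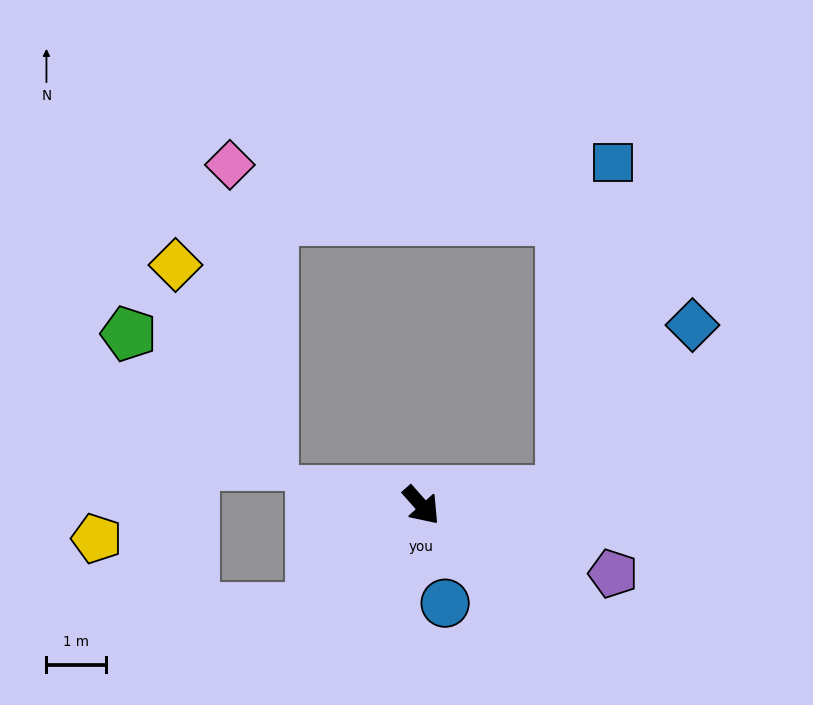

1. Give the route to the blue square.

blocked — turn left 54°, forward 2.4 m, then turn left 75°, forward 5.6 m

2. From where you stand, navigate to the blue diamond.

blocked — turn left 54°, forward 2.4 m, then turn left 46°, forward 3.6 m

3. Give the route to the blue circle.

turn right 28°, forward 1.7 m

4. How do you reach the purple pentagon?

turn left 29°, forward 3.4 m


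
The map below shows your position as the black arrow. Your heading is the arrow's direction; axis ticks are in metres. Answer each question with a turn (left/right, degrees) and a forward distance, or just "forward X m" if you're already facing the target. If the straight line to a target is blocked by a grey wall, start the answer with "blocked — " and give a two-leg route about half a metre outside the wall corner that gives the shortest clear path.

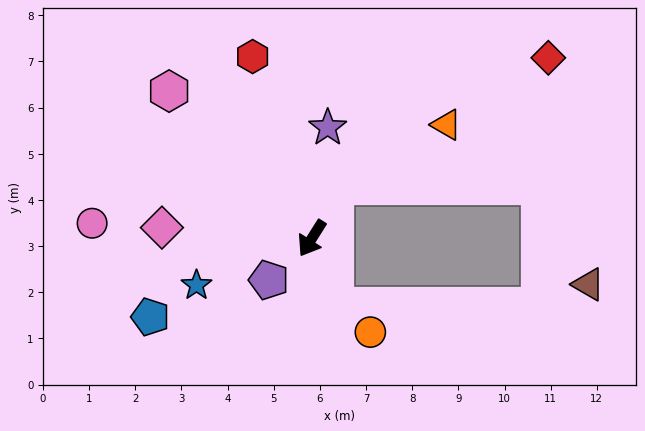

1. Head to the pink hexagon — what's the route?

turn right 104°, forward 4.4 m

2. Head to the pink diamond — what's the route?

turn right 62°, forward 3.3 m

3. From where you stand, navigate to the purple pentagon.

turn right 14°, forward 1.3 m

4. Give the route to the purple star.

turn right 156°, forward 2.4 m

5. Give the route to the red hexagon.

turn right 130°, forward 4.1 m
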